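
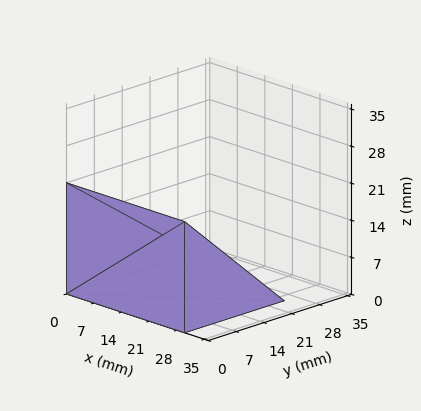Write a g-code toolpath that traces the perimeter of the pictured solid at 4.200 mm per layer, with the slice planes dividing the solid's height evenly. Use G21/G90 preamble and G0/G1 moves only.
Reading the render: the shape is a wedge (ramp): 30 × 25 mm base, rising to 21 mm along the y=0 edge and sloping linearly to z=0 at y=25 (dimensions read to the nearest mm from the axis ticks). For the g-code, the solid's height is divided into equal slices at the stated Δz and each level perimeter traced with G1 moves after a G0 lift.

; perimeter-only toolpath
G21 ; units = mm
G90 ; absolute positioning
G28 ; home
; layer 1
G0 Z4.200
G0 X0.000 Y0.000
G1 X30.000 Y0.000
G1 X30.000 Y20.000
G1 X0.000 Y20.000
G1 X0.000 Y0.000
; layer 2
G0 Z8.400
G0 X0.000 Y0.000
G1 X30.000 Y0.000
G1 X30.000 Y15.000
G1 X0.000 Y15.000
G1 X0.000 Y0.000
; layer 3
G0 Z12.600
G0 X0.000 Y0.000
G1 X30.000 Y0.000
G1 X30.000 Y10.000
G1 X0.000 Y10.000
G1 X0.000 Y0.000
; layer 4
G0 Z16.800
G0 X0.000 Y0.000
G1 X30.000 Y0.000
G1 X30.000 Y5.000
G1 X0.000 Y5.000
G1 X0.000 Y0.000
M2 ; end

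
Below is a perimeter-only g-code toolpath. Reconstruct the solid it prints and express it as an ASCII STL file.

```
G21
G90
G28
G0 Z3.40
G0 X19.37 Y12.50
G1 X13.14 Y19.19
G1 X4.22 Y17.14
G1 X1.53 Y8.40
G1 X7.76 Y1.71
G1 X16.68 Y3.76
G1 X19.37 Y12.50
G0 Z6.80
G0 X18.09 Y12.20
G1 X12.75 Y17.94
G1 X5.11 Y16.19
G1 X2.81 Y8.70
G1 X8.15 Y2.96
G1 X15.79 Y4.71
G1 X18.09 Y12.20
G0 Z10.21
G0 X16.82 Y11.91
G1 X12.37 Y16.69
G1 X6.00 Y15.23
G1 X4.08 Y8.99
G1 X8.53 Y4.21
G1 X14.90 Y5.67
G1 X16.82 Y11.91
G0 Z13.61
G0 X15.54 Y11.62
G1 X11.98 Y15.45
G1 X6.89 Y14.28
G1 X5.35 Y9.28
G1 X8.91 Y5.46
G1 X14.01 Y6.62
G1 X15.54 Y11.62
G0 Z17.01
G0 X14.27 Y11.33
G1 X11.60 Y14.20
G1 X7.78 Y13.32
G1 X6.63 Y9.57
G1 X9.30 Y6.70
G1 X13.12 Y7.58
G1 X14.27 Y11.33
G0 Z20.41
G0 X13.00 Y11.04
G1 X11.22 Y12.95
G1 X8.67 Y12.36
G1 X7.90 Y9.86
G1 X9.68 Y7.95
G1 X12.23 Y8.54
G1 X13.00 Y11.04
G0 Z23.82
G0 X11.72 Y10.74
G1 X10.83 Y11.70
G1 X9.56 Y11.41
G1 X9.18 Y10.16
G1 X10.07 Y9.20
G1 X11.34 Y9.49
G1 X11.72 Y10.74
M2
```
solid part
  facet normal 0.0000 0.0000 -1.0000
    outer loop
      vertex 3.33 18.10 0.00
      vertex 13.52 20.44 0.00
      vertex 20.64 12.79 0.00
    endloop
  endfacet
  facet normal 0.0000 0.0000 -1.0000
    outer loop
      vertex 0.26 8.11 0.00
      vertex 3.33 18.10 0.00
      vertex 20.64 12.79 0.00
    endloop
  endfacet
  facet normal 0.0000 0.0000 -1.0000
    outer loop
      vertex 7.38 0.46 0.00
      vertex 0.26 8.11 0.00
      vertex 20.64 12.79 0.00
    endloop
  endfacet
  facet normal 0.0000 0.0000 -1.0000
    outer loop
      vertex 17.57 2.80 0.00
      vertex 7.38 0.46 0.00
      vertex 20.64 12.79 0.00
    endloop
  endfacet
  facet normal 0.6946 0.6465 0.3156
    outer loop
      vertex 20.64 12.79 0.00
      vertex 13.52 20.44 0.00
      vertex 10.45 10.45 27.22
    endloop
  endfacet
  facet normal -0.2124 0.9249 0.3155
    outer loop
      vertex 13.52 20.44 0.00
      vertex 3.33 18.10 0.00
      vertex 10.45 10.45 27.22
    endloop
  endfacet
  facet normal -0.9070 0.2787 0.3156
    outer loop
      vertex 3.33 18.10 0.00
      vertex 0.26 8.11 0.00
      vertex 10.45 10.45 27.22
    endloop
  endfacet
  facet normal -0.6946 -0.6465 0.3156
    outer loop
      vertex 0.26 8.11 0.00
      vertex 7.38 0.46 0.00
      vertex 10.45 10.45 27.22
    endloop
  endfacet
  facet normal 0.2124 -0.9249 0.3155
    outer loop
      vertex 7.38 0.46 0.00
      vertex 17.57 2.80 0.00
      vertex 10.45 10.45 27.22
    endloop
  endfacet
  facet normal 0.9070 -0.2787 0.3156
    outer loop
      vertex 17.57 2.80 0.00
      vertex 20.64 12.79 0.00
      vertex 10.45 10.45 27.22
    endloop
  endfacet
endsolid part

The G0 Z moves step by Δz≈3.40 mm. The G1 loops shrink linearly with z, so the solid tapers from its base footprint up to z≈27.2. Closing with a flat bottom cap and the tapered top and triangulating gives 10 facets — a regular 6-sided pyramid, base circumscribed radius ≈ 10.4 mm, apex at z ≈ 27.2 mm.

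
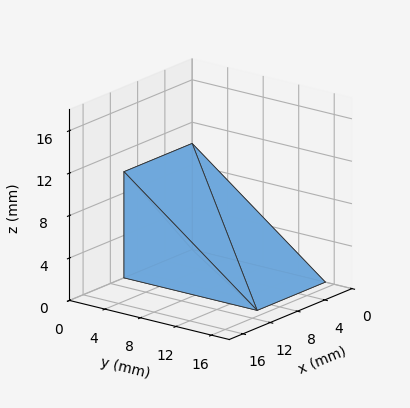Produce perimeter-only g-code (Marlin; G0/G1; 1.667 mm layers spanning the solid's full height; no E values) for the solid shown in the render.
Reading the render: the shape is a wedge (ramp): 10 × 15 mm base, rising to 10 mm along the y=0 edge and sloping linearly to z=0 at y=15 (dimensions read to the nearest mm from the axis ticks). For the g-code, the solid's height is divided into equal slices at the stated Δz and each level perimeter traced with G1 moves after a G0 lift.

; perimeter-only toolpath
G21 ; units = mm
G90 ; absolute positioning
G28 ; home
; layer 1
G0 Z1.667
G0 X0.000 Y0.000
G1 X10.000 Y0.000
G1 X10.000 Y12.500
G1 X0.000 Y12.500
G1 X0.000 Y0.000
; layer 2
G0 Z3.333
G0 X0.000 Y0.000
G1 X10.000 Y0.000
G1 X10.000 Y10.000
G1 X0.000 Y10.000
G1 X0.000 Y0.000
; layer 3
G0 Z5.000
G0 X0.000 Y0.000
G1 X10.000 Y0.000
G1 X10.000 Y7.500
G1 X0.000 Y7.500
G1 X0.000 Y0.000
; layer 4
G0 Z6.667
G0 X0.000 Y0.000
G1 X10.000 Y0.000
G1 X10.000 Y5.000
G1 X0.000 Y5.000
G1 X0.000 Y0.000
; layer 5
G0 Z8.333
G0 X0.000 Y0.000
G1 X10.000 Y0.000
G1 X10.000 Y2.500
G1 X0.000 Y2.500
G1 X0.000 Y0.000
M2 ; end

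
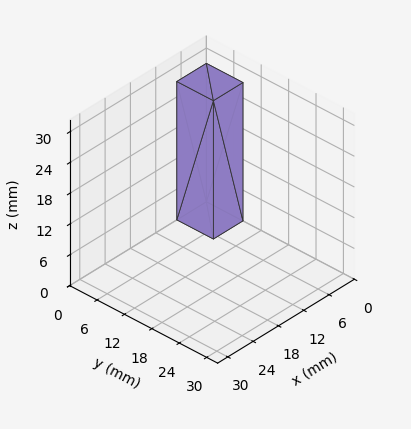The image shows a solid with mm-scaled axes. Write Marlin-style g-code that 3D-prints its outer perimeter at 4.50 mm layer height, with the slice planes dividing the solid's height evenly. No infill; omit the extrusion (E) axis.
Reading the render: the shape is a rectangular box, roughly 7 × 8 mm footprint and 27 mm tall (dimensions read to the nearest mm from the axis ticks). For the g-code, the solid's height is divided into equal slices at the stated Δz and each level perimeter traced with G1 moves after a G0 lift.

; perimeter-only toolpath
G21 ; units = mm
G90 ; absolute positioning
G28 ; home
; layer 1
G0 Z4.50
G0 X0.00 Y0.00
G1 X7.00 Y0.00
G1 X7.00 Y8.00
G1 X0.00 Y8.00
G1 X0.00 Y0.00
; layer 2
G0 Z9.00
G0 X0.00 Y0.00
G1 X7.00 Y0.00
G1 X7.00 Y8.00
G1 X0.00 Y8.00
G1 X0.00 Y0.00
; layer 3
G0 Z13.50
G0 X0.00 Y0.00
G1 X7.00 Y0.00
G1 X7.00 Y8.00
G1 X0.00 Y8.00
G1 X0.00 Y0.00
; layer 4
G0 Z18.00
G0 X0.00 Y0.00
G1 X7.00 Y0.00
G1 X7.00 Y8.00
G1 X0.00 Y8.00
G1 X0.00 Y0.00
; layer 5
G0 Z22.50
G0 X0.00 Y0.00
G1 X7.00 Y0.00
G1 X7.00 Y8.00
G1 X0.00 Y8.00
G1 X0.00 Y0.00
; layer 6
G0 Z27.00
G0 X0.00 Y0.00
G1 X7.00 Y0.00
G1 X7.00 Y8.00
G1 X0.00 Y8.00
G1 X0.00 Y0.00
M2 ; end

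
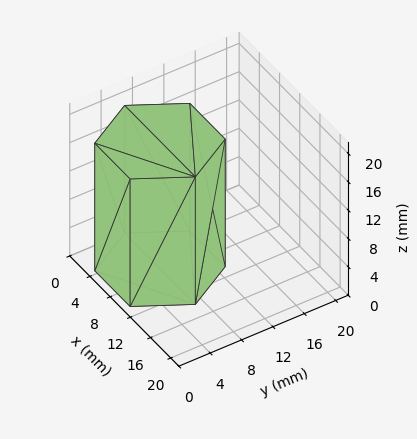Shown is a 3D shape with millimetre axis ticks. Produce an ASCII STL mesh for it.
Reading the render: the shape is a regular 6-sided prism (a cylinder approximated with 6 flat sides), circumscribed radius ≈ 7 mm, height ≈ 18 mm (dimensions read to the nearest mm from the axis ticks). For the STL, each face is triangulated and given an outward normal.

solid part
  facet normal 0.0000 0.0000 -1.0000
    outer loop
      vertex 3.50 13.06 0.00
      vertex 10.50 13.06 0.00
      vertex 14.00 7.00 0.00
    endloop
  endfacet
  facet normal 0.0000 0.0000 -1.0000
    outer loop
      vertex 0.00 7.00 0.00
      vertex 3.50 13.06 0.00
      vertex 14.00 7.00 0.00
    endloop
  endfacet
  facet normal 0.0000 0.0000 -1.0000
    outer loop
      vertex 3.50 0.94 0.00
      vertex 0.00 7.00 0.00
      vertex 14.00 7.00 0.00
    endloop
  endfacet
  facet normal 0.0000 0.0000 -1.0000
    outer loop
      vertex 10.50 0.94 0.00
      vertex 3.50 0.94 0.00
      vertex 14.00 7.00 0.00
    endloop
  endfacet
  facet normal 0.0000 0.0000 1.0000
    outer loop
      vertex 14.00 7.00 18.00
      vertex 10.50 13.06 18.00
      vertex 3.50 13.06 18.00
    endloop
  endfacet
  facet normal 0.0000 0.0000 1.0000
    outer loop
      vertex 14.00 7.00 18.00
      vertex 3.50 13.06 18.00
      vertex 0.00 7.00 18.00
    endloop
  endfacet
  facet normal 0.0000 0.0000 1.0000
    outer loop
      vertex 14.00 7.00 18.00
      vertex 0.00 7.00 18.00
      vertex 3.50 0.94 18.00
    endloop
  endfacet
  facet normal 0.0000 0.0000 1.0000
    outer loop
      vertex 14.00 7.00 18.00
      vertex 3.50 0.94 18.00
      vertex 10.50 0.94 18.00
    endloop
  endfacet
  facet normal 0.8659 0.5001 0.0000
    outer loop
      vertex 14.00 7.00 0.00
      vertex 10.50 13.06 0.00
      vertex 10.50 13.06 18.00
    endloop
  endfacet
  facet normal 0.8659 0.5001 0.0000
    outer loop
      vertex 14.00 7.00 0.00
      vertex 10.50 13.06 18.00
      vertex 14.00 7.00 18.00
    endloop
  endfacet
  facet normal 0.0000 1.0000 0.0000
    outer loop
      vertex 10.50 13.06 0.00
      vertex 3.50 13.06 0.00
      vertex 3.50 13.06 18.00
    endloop
  endfacet
  facet normal 0.0000 1.0000 0.0000
    outer loop
      vertex 10.50 13.06 0.00
      vertex 3.50 13.06 18.00
      vertex 10.50 13.06 18.00
    endloop
  endfacet
  facet normal -0.8659 0.5001 0.0000
    outer loop
      vertex 3.50 13.06 0.00
      vertex 0.00 7.00 0.00
      vertex 0.00 7.00 18.00
    endloop
  endfacet
  facet normal -0.8659 0.5001 0.0000
    outer loop
      vertex 3.50 13.06 0.00
      vertex 0.00 7.00 18.00
      vertex 3.50 13.06 18.00
    endloop
  endfacet
  facet normal -0.8659 -0.5001 0.0000
    outer loop
      vertex 0.00 7.00 0.00
      vertex 3.50 0.94 0.00
      vertex 3.50 0.94 18.00
    endloop
  endfacet
  facet normal -0.8659 -0.5001 0.0000
    outer loop
      vertex 0.00 7.00 0.00
      vertex 3.50 0.94 18.00
      vertex 0.00 7.00 18.00
    endloop
  endfacet
  facet normal 0.0000 -1.0000 0.0000
    outer loop
      vertex 3.50 0.94 0.00
      vertex 10.50 0.94 0.00
      vertex 10.50 0.94 18.00
    endloop
  endfacet
  facet normal 0.0000 -1.0000 0.0000
    outer loop
      vertex 3.50 0.94 0.00
      vertex 10.50 0.94 18.00
      vertex 3.50 0.94 18.00
    endloop
  endfacet
  facet normal 0.8659 -0.5001 0.0000
    outer loop
      vertex 10.50 0.94 0.00
      vertex 14.00 7.00 0.00
      vertex 14.00 7.00 18.00
    endloop
  endfacet
  facet normal 0.8659 -0.5001 0.0000
    outer loop
      vertex 10.50 0.94 0.00
      vertex 14.00 7.00 18.00
      vertex 10.50 0.94 18.00
    endloop
  endfacet
endsolid part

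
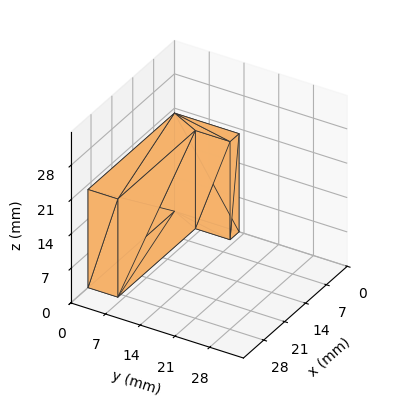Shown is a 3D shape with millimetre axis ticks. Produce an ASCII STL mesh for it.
Reading the render: the shape is an L-shaped prism: outer 29 × 13 mm, arm thicknesses ≈ 6 mm (horizontal) and 3 mm (vertical), extruded 20 mm in z (dimensions read to the nearest mm from the axis ticks). For the STL, each face is triangulated and given an outward normal.

solid part
  facet normal 0.0000 0.0000 -1.0000
    outer loop
      vertex 29.0 6.0 0.0
      vertex 29.0 0.0 0.0
      vertex 0.0 0.0 0.0
    endloop
  endfacet
  facet normal 0.0000 0.0000 -1.0000
    outer loop
      vertex 3.0 6.0 0.0
      vertex 29.0 6.0 0.0
      vertex 0.0 0.0 0.0
    endloop
  endfacet
  facet normal 0.0000 0.0000 -1.0000
    outer loop
      vertex 3.0 13.0 0.0
      vertex 3.0 6.0 0.0
      vertex 0.0 0.0 0.0
    endloop
  endfacet
  facet normal 0.0000 0.0000 -1.0000
    outer loop
      vertex 0.0 13.0 0.0
      vertex 3.0 13.0 0.0
      vertex 0.0 0.0 0.0
    endloop
  endfacet
  facet normal 0.0000 0.0000 1.0000
    outer loop
      vertex 0.0 0.0 20.0
      vertex 29.0 0.0 20.0
      vertex 29.0 6.0 20.0
    endloop
  endfacet
  facet normal 0.0000 0.0000 1.0000
    outer loop
      vertex 0.0 0.0 20.0
      vertex 29.0 6.0 20.0
      vertex 3.0 6.0 20.0
    endloop
  endfacet
  facet normal 0.0000 0.0000 1.0000
    outer loop
      vertex 0.0 0.0 20.0
      vertex 3.0 6.0 20.0
      vertex 3.0 13.0 20.0
    endloop
  endfacet
  facet normal 0.0000 0.0000 1.0000
    outer loop
      vertex 0.0 0.0 20.0
      vertex 3.0 13.0 20.0
      vertex 0.0 13.0 20.0
    endloop
  endfacet
  facet normal 0.0000 -1.0000 0.0000
    outer loop
      vertex 0.0 0.0 0.0
      vertex 29.0 0.0 0.0
      vertex 29.0 0.0 20.0
    endloop
  endfacet
  facet normal 0.0000 -1.0000 0.0000
    outer loop
      vertex 0.0 0.0 0.0
      vertex 29.0 0.0 20.0
      vertex 0.0 0.0 20.0
    endloop
  endfacet
  facet normal 1.0000 0.0000 0.0000
    outer loop
      vertex 29.0 0.0 0.0
      vertex 29.0 6.0 0.0
      vertex 29.0 6.0 20.0
    endloop
  endfacet
  facet normal 1.0000 0.0000 0.0000
    outer loop
      vertex 29.0 0.0 0.0
      vertex 29.0 6.0 20.0
      vertex 29.0 0.0 20.0
    endloop
  endfacet
  facet normal 0.0000 1.0000 0.0000
    outer loop
      vertex 29.0 6.0 0.0
      vertex 3.0 6.0 0.0
      vertex 3.0 6.0 20.0
    endloop
  endfacet
  facet normal 0.0000 1.0000 0.0000
    outer loop
      vertex 29.0 6.0 0.0
      vertex 3.0 6.0 20.0
      vertex 29.0 6.0 20.0
    endloop
  endfacet
  facet normal 1.0000 0.0000 0.0000
    outer loop
      vertex 3.0 6.0 0.0
      vertex 3.0 13.0 0.0
      vertex 3.0 13.0 20.0
    endloop
  endfacet
  facet normal 1.0000 0.0000 0.0000
    outer loop
      vertex 3.0 6.0 0.0
      vertex 3.0 13.0 20.0
      vertex 3.0 6.0 20.0
    endloop
  endfacet
  facet normal 0.0000 1.0000 0.0000
    outer loop
      vertex 3.0 13.0 0.0
      vertex 0.0 13.0 0.0
      vertex 0.0 13.0 20.0
    endloop
  endfacet
  facet normal 0.0000 1.0000 0.0000
    outer loop
      vertex 3.0 13.0 0.0
      vertex 0.0 13.0 20.0
      vertex 3.0 13.0 20.0
    endloop
  endfacet
  facet normal -1.0000 0.0000 0.0000
    outer loop
      vertex 0.0 13.0 0.0
      vertex 0.0 0.0 0.0
      vertex 0.0 0.0 20.0
    endloop
  endfacet
  facet normal -1.0000 0.0000 0.0000
    outer loop
      vertex 0.0 13.0 0.0
      vertex 0.0 0.0 20.0
      vertex 0.0 13.0 20.0
    endloop
  endfacet
endsolid part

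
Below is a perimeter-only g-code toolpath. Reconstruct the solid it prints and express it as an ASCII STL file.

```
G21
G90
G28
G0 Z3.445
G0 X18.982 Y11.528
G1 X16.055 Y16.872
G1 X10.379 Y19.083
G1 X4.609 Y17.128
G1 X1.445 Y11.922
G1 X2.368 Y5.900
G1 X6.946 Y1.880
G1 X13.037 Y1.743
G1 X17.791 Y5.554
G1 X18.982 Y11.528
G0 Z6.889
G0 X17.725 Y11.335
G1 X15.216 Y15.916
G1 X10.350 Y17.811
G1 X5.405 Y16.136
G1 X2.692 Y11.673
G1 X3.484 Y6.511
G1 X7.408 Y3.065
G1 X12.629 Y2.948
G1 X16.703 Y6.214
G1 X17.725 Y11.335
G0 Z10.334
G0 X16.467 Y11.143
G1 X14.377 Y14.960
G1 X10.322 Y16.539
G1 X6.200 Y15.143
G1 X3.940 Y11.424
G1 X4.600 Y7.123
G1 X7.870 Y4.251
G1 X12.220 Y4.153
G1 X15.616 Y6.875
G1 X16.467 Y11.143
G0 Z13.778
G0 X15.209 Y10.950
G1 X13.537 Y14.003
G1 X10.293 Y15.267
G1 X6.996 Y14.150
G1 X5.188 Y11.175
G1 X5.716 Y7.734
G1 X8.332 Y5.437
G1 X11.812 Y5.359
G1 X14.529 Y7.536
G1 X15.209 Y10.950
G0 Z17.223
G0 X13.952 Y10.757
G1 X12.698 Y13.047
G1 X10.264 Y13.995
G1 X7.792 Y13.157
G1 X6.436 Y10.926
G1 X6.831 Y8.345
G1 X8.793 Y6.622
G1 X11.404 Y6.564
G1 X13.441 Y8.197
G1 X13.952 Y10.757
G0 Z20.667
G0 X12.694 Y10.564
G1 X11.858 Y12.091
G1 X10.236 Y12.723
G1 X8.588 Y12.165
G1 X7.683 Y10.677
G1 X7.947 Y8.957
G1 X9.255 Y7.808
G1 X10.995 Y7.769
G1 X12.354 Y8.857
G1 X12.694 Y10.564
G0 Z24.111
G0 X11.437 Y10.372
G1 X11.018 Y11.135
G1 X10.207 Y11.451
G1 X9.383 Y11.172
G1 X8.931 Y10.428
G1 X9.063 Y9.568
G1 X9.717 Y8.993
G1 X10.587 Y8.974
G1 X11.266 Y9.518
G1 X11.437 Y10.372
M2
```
solid part
  facet normal 0.0000 0.0000 -1.0000
    outer loop
      vertex 10.407 20.355 0.000
      vertex 16.895 17.828 0.000
      vertex 20.240 11.721 0.000
    endloop
  endfacet
  facet normal 0.0000 0.0000 -1.0000
    outer loop
      vertex 3.813 18.121 0.000
      vertex 10.407 20.355 0.000
      vertex 20.240 11.721 0.000
    endloop
  endfacet
  facet normal 0.0000 0.0000 -1.0000
    outer loop
      vertex 0.197 12.171 0.000
      vertex 3.813 18.121 0.000
      vertex 20.240 11.721 0.000
    endloop
  endfacet
  facet normal 0.0000 0.0000 -1.0000
    outer loop
      vertex 1.252 5.289 0.000
      vertex 0.197 12.171 0.000
      vertex 20.240 11.721 0.000
    endloop
  endfacet
  facet normal 0.0000 0.0000 -1.0000
    outer loop
      vertex 6.484 0.694 0.000
      vertex 1.252 5.289 0.000
      vertex 20.240 11.721 0.000
    endloop
  endfacet
  facet normal 0.0000 0.0000 -1.0000
    outer loop
      vertex 13.445 0.538 0.000
      vertex 6.484 0.694 0.000
      vertex 20.240 11.721 0.000
    endloop
  endfacet
  facet normal 0.0000 0.0000 -1.0000
    outer loop
      vertex 18.878 4.893 0.000
      vertex 13.445 0.538 0.000
      vertex 20.240 11.721 0.000
    endloop
  endfacet
  facet normal 0.8286 0.4538 0.3279
    outer loop
      vertex 20.240 11.721 0.000
      vertex 16.895 17.828 0.000
      vertex 10.179 10.179 27.556
    endloop
  endfacet
  facet normal 0.3429 0.8803 0.3279
    outer loop
      vertex 16.895 17.828 0.000
      vertex 10.407 20.355 0.000
      vertex 10.179 10.179 27.556
    endloop
  endfacet
  facet normal -0.3031 0.8948 0.3279
    outer loop
      vertex 10.407 20.355 0.000
      vertex 3.813 18.121 0.000
      vertex 10.179 10.179 27.556
    endloop
  endfacet
  facet normal -0.8073 0.4906 0.3279
    outer loop
      vertex 3.813 18.121 0.000
      vertex 0.197 12.171 0.000
      vertex 10.179 10.179 27.556
    endloop
  endfacet
  facet normal -0.9338 -0.1431 0.3279
    outer loop
      vertex 0.197 12.171 0.000
      vertex 1.252 5.289 0.000
      vertex 10.179 10.179 27.556
    endloop
  endfacet
  facet normal -0.6234 -0.7098 0.3279
    outer loop
      vertex 1.252 5.289 0.000
      vertex 6.484 0.694 0.000
      vertex 10.179 10.179 27.556
    endloop
  endfacet
  facet normal -0.0212 -0.9445 0.3279
    outer loop
      vertex 6.484 0.694 0.000
      vertex 13.445 0.538 0.000
      vertex 10.179 10.179 27.556
    endloop
  endfacet
  facet normal 0.5909 -0.7371 0.3279
    outer loop
      vertex 13.445 0.538 0.000
      vertex 18.878 4.893 0.000
      vertex 10.179 10.179 27.556
    endloop
  endfacet
  facet normal 0.9265 -0.1848 0.3279
    outer loop
      vertex 18.878 4.893 0.000
      vertex 20.240 11.721 0.000
      vertex 10.179 10.179 27.556
    endloop
  endfacet
endsolid part

The G0 Z moves step by Δz≈3.445 mm. The G1 loops shrink linearly with z, so the solid tapers from its base footprint up to z≈27.6. Closing with a flat bottom cap and the tapered top and triangulating gives 16 facets — a regular 9-sided pyramid, base circumscribed radius ≈ 10.2 mm, apex at z ≈ 27.6 mm.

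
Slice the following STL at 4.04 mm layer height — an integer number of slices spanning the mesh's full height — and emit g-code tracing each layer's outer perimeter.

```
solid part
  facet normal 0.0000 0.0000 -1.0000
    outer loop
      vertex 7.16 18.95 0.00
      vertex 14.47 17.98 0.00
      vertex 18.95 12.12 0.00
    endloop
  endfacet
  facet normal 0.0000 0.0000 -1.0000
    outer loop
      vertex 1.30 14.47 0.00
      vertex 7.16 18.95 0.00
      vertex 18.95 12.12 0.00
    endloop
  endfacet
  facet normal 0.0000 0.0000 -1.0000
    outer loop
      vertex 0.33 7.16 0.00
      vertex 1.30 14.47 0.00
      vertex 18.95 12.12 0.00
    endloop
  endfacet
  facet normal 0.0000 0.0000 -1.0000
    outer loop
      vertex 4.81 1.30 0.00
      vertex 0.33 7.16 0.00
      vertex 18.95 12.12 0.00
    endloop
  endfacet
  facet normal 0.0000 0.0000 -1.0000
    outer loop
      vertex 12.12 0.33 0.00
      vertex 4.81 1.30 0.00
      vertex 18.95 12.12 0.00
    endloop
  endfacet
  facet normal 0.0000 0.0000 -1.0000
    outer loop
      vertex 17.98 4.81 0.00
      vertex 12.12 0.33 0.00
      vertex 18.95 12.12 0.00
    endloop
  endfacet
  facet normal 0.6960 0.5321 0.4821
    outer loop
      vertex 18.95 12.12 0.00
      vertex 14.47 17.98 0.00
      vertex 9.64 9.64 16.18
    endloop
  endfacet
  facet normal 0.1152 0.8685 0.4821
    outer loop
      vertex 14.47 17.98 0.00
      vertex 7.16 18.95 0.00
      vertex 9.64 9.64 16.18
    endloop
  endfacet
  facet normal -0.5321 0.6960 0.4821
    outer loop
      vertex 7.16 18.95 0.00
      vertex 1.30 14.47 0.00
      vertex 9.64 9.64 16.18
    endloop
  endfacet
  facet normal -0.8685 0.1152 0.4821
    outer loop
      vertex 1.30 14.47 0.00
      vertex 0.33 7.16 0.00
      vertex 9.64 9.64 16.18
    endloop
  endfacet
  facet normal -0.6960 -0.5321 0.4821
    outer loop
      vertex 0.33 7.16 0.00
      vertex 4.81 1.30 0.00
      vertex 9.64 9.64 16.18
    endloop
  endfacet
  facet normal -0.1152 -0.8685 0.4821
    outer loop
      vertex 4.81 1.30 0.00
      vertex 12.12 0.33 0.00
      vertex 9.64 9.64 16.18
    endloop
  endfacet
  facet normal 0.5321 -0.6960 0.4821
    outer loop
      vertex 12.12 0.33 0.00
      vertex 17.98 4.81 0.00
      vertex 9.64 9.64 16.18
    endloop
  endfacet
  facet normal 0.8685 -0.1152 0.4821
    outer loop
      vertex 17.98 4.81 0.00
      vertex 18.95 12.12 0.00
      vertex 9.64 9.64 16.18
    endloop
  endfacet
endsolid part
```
; perimeter-only toolpath
G21 ; units = mm
G90 ; absolute positioning
G28 ; home
; layer 1
G0 Z4.04
G0 X16.62 Y11.50
G1 X13.26 Y15.89
G1 X7.78 Y16.62
G1 X3.39 Y13.26
G1 X2.66 Y7.78
G1 X6.02 Y3.39
G1 X11.50 Y2.66
G1 X15.89 Y6.02
G1 X16.62 Y11.50
; layer 2
G0 Z8.09
G0 X14.29 Y10.88
G1 X12.05 Y13.81
G1 X8.40 Y14.29
G1 X5.47 Y12.05
G1 X4.99 Y8.40
G1 X7.22 Y5.47
G1 X10.88 Y4.99
G1 X13.81 Y7.22
G1 X14.29 Y10.88
; layer 3
G0 Z12.13
G0 X11.97 Y10.26
G1 X10.85 Y11.73
G1 X9.02 Y11.97
G1 X7.56 Y10.85
G1 X7.31 Y9.02
G1 X8.43 Y7.56
G1 X10.26 Y7.31
G1 X11.73 Y8.43
G1 X11.97 Y10.26
M2 ; end

The solid is a regular 8-sided pyramid, base circumscribed radius ≈ 9.64 mm, apex at z ≈ 16.2 mm. Slicing at Δz = 4.04 mm — 4 equal slices spanning the solid's height, so layer i sits at z = i·h/4 — gives 3 non-empty perimeters. Each is a 8-segment closed polygon; G0 lifts to the layer z and rapids to the start vertex, then G1 traces the edges. The cross-section shrinks linearly with z (the slice at the apex is degenerate and omitted).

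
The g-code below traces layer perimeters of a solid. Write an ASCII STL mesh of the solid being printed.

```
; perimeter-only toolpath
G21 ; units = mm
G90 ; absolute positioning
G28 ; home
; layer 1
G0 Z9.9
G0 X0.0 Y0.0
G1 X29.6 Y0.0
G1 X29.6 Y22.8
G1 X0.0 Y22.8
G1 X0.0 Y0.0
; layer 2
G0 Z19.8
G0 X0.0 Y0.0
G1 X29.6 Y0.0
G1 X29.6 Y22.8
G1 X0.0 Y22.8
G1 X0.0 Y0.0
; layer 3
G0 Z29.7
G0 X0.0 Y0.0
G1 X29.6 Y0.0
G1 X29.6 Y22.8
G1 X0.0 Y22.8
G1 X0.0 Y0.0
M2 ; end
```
solid part
  facet normal 0.0000 0.0000 -1.0000
    outer loop
      vertex 29.6 22.8 0.0
      vertex 29.6 0.0 0.0
      vertex 0.0 0.0 0.0
    endloop
  endfacet
  facet normal 0.0000 0.0000 -1.0000
    outer loop
      vertex 0.0 22.8 0.0
      vertex 29.6 22.8 0.0
      vertex 0.0 0.0 0.0
    endloop
  endfacet
  facet normal 0.0000 0.0000 1.0000
    outer loop
      vertex 0.0 0.0 29.7
      vertex 29.6 0.0 29.7
      vertex 29.6 22.8 29.7
    endloop
  endfacet
  facet normal 0.0000 0.0000 1.0000
    outer loop
      vertex 0.0 0.0 29.7
      vertex 29.6 22.8 29.7
      vertex 0.0 22.8 29.7
    endloop
  endfacet
  facet normal 0.0000 -1.0000 0.0000
    outer loop
      vertex 0.0 0.0 0.0
      vertex 29.6 0.0 0.0
      vertex 29.6 0.0 29.7
    endloop
  endfacet
  facet normal 0.0000 -1.0000 0.0000
    outer loop
      vertex 0.0 0.0 0.0
      vertex 29.6 0.0 29.7
      vertex 0.0 0.0 29.7
    endloop
  endfacet
  facet normal 0.0000 1.0000 0.0000
    outer loop
      vertex 29.6 22.8 29.7
      vertex 29.6 22.8 0.0
      vertex 0.0 22.8 0.0
    endloop
  endfacet
  facet normal 0.0000 1.0000 0.0000
    outer loop
      vertex 0.0 22.8 29.7
      vertex 29.6 22.8 29.7
      vertex 0.0 22.8 0.0
    endloop
  endfacet
  facet normal -1.0000 0.0000 0.0000
    outer loop
      vertex 0.0 22.8 29.7
      vertex 0.0 22.8 0.0
      vertex 0.0 0.0 0.0
    endloop
  endfacet
  facet normal -1.0000 0.0000 0.0000
    outer loop
      vertex 0.0 0.0 29.7
      vertex 0.0 22.8 29.7
      vertex 0.0 0.0 0.0
    endloop
  endfacet
  facet normal 1.0000 0.0000 0.0000
    outer loop
      vertex 29.6 0.0 0.0
      vertex 29.6 22.8 0.0
      vertex 29.6 22.8 29.7
    endloop
  endfacet
  facet normal 1.0000 0.0000 0.0000
    outer loop
      vertex 29.6 0.0 0.0
      vertex 29.6 22.8 29.7
      vertex 29.6 0.0 29.7
    endloop
  endfacet
endsolid part

The G0 Z moves step by Δz≈9.9 mm. Every layer's G1 loop is the same polygon, so the solid is a straight extrusion of it from z=0 to z≈29.7. Closing with flat bottom and top caps and triangulating gives 12 facets — a rectangular box, roughly 29.6 × 22.8 mm footprint and 29.7 mm tall.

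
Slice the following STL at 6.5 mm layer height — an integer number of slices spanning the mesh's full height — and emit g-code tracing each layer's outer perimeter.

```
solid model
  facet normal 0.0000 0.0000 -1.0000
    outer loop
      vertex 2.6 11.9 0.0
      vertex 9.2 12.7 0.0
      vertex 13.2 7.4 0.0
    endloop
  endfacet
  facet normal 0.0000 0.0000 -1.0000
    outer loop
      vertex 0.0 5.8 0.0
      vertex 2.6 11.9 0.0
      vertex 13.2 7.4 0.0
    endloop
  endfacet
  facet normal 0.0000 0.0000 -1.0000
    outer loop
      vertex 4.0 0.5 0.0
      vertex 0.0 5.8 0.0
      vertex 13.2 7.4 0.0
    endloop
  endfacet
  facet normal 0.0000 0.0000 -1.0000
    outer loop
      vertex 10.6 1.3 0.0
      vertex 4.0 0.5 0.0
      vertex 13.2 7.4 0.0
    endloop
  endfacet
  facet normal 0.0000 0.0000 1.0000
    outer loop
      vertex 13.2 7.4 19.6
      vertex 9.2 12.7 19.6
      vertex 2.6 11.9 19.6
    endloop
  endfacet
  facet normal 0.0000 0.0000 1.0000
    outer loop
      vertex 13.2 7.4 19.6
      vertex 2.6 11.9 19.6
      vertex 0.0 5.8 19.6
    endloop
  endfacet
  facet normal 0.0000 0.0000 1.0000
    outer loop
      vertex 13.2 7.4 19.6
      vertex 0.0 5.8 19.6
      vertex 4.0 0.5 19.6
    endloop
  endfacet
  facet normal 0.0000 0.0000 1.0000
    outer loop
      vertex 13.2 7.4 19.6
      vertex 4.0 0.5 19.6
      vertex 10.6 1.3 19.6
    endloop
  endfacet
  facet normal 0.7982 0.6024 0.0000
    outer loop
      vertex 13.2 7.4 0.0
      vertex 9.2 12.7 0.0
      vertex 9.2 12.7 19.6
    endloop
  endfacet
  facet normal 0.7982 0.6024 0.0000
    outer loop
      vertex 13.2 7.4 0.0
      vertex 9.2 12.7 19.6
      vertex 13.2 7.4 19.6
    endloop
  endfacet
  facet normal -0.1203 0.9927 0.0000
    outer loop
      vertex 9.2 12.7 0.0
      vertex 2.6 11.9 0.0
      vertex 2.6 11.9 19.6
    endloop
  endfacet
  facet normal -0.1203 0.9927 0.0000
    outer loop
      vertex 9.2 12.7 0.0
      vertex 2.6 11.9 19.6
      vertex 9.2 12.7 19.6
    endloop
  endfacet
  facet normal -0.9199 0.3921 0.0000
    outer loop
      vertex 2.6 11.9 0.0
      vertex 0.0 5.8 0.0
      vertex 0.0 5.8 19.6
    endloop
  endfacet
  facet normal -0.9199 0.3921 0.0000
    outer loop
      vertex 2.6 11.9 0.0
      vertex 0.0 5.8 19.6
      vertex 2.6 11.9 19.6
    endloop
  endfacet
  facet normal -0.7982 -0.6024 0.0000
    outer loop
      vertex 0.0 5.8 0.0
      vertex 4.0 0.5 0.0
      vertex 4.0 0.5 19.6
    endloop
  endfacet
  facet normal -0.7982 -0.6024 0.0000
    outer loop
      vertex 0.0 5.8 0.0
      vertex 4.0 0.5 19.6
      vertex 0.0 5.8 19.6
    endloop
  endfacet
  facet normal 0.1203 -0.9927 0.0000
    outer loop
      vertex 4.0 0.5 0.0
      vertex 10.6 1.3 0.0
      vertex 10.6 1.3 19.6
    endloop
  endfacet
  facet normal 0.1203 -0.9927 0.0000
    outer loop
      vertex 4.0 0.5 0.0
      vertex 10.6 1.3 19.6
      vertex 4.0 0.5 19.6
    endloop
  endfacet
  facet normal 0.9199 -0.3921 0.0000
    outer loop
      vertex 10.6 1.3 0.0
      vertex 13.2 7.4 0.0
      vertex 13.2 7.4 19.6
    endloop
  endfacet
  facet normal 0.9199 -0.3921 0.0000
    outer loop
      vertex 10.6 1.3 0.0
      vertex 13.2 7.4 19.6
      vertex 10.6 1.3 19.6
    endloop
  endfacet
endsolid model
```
; perimeter-only toolpath
G21 ; units = mm
G90 ; absolute positioning
G28 ; home
; layer 1
G0 Z6.5
G0 X13.2 Y7.4
G1 X9.2 Y12.7
G1 X2.6 Y11.9
G1 X0.0 Y5.8
G1 X4.0 Y0.5
G1 X10.6 Y1.3
G1 X13.2 Y7.4
; layer 2
G0 Z13.1
G0 X13.2 Y7.4
G1 X9.2 Y12.7
G1 X2.6 Y11.9
G1 X0.0 Y5.8
G1 X4.0 Y0.5
G1 X10.6 Y1.3
G1 X13.2 Y7.4
; layer 3
G0 Z19.6
G0 X13.2 Y7.4
G1 X9.2 Y12.7
G1 X2.6 Y11.9
G1 X0.0 Y5.8
G1 X4.0 Y0.5
G1 X10.6 Y1.3
G1 X13.2 Y7.4
M2 ; end

The solid is a regular 6-sided prism (a cylinder approximated with 6 flat sides), circumscribed radius ≈ 6.6 mm, height ≈ 19.6 mm. Slicing at Δz = 6.5 mm — 3 equal slices spanning the solid's height, so layer i sits at z = i·h/3 — gives 3 non-empty perimeters. Each is a 6-segment closed polygon; G0 lifts to the layer z and rapids to the start vertex, then G1 traces the edges.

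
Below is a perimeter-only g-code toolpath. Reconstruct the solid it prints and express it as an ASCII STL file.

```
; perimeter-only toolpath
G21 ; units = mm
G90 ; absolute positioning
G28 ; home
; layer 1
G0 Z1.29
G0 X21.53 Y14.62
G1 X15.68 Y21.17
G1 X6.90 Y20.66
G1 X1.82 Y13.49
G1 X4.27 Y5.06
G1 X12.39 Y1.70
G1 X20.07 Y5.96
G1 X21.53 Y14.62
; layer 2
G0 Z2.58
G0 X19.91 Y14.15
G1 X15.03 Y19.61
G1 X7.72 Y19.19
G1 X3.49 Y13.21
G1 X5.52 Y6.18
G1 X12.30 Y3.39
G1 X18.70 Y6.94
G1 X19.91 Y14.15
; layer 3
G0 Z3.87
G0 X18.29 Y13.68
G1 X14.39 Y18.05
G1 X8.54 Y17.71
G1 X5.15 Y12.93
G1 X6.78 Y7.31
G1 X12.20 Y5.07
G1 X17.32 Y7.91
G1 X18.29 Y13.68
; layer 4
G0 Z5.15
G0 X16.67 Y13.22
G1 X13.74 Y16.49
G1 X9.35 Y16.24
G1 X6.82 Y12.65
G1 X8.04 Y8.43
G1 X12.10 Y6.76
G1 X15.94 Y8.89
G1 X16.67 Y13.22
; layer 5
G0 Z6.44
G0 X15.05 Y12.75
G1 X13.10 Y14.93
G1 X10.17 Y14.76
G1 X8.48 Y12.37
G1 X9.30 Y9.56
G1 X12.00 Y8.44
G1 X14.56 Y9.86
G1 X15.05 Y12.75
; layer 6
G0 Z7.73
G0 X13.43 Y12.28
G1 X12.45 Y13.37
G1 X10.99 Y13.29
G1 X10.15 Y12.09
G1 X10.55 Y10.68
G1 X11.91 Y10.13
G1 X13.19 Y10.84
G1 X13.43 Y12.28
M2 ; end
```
solid part
  facet normal 0.0000 0.0000 -1.0000
    outer loop
      vertex 6.08 22.14 0.00
      vertex 16.32 22.73 0.00
      vertex 23.15 15.09 0.00
    endloop
  endfacet
  facet normal 0.0000 0.0000 -1.0000
    outer loop
      vertex 0.16 13.77 0.00
      vertex 6.08 22.14 0.00
      vertex 23.15 15.09 0.00
    endloop
  endfacet
  facet normal 0.0000 0.0000 -1.0000
    outer loop
      vertex 3.01 3.93 0.00
      vertex 0.16 13.77 0.00
      vertex 23.15 15.09 0.00
    endloop
  endfacet
  facet normal 0.0000 0.0000 -1.0000
    outer loop
      vertex 12.49 0.02 0.00
      vertex 3.01 3.93 0.00
      vertex 23.15 15.09 0.00
    endloop
  endfacet
  facet normal 0.0000 0.0000 -1.0000
    outer loop
      vertex 21.45 4.99 0.00
      vertex 12.49 0.02 0.00
      vertex 23.15 15.09 0.00
    endloop
  endfacet
  facet normal 0.4821 0.4310 0.7628
    outer loop
      vertex 23.15 15.09 0.00
      vertex 16.32 22.73 0.00
      vertex 11.81 11.81 9.02
    endloop
  endfacet
  facet normal -0.0372 0.6455 0.7629
    outer loop
      vertex 16.32 22.73 0.00
      vertex 6.08 22.14 0.00
      vertex 11.81 11.81 9.02
    endloop
  endfacet
  facet normal -0.5279 0.3733 0.7629
    outer loop
      vertex 6.08 22.14 0.00
      vertex 0.16 13.77 0.00
      vertex 11.81 11.81 9.02
    endloop
  endfacet
  facet normal -0.6210 -0.1799 0.7629
    outer loop
      vertex 0.16 13.77 0.00
      vertex 3.01 3.93 0.00
      vertex 11.81 11.81 9.02
    endloop
  endfacet
  facet normal -0.2466 -0.5978 0.7628
    outer loop
      vertex 3.01 3.93 0.00
      vertex 12.49 0.02 0.00
      vertex 11.81 11.81 9.02
    endloop
  endfacet
  facet normal 0.3137 -0.5655 0.7628
    outer loop
      vertex 12.49 0.02 0.00
      vertex 21.45 4.99 0.00
      vertex 11.81 11.81 9.02
    endloop
  endfacet
  facet normal 0.6377 -0.1073 0.7627
    outer loop
      vertex 21.45 4.99 0.00
      vertex 23.15 15.09 0.00
      vertex 11.81 11.81 9.02
    endloop
  endfacet
endsolid part

The G0 Z moves step by Δz≈1.29 mm. The G1 loops shrink linearly with z, so the solid tapers from its base footprint up to z≈9.02. Closing with a flat bottom cap and the tapered top and triangulating gives 12 facets — a regular 7-sided pyramid, base circumscribed radius ≈ 11.8 mm, apex at z ≈ 9.02 mm.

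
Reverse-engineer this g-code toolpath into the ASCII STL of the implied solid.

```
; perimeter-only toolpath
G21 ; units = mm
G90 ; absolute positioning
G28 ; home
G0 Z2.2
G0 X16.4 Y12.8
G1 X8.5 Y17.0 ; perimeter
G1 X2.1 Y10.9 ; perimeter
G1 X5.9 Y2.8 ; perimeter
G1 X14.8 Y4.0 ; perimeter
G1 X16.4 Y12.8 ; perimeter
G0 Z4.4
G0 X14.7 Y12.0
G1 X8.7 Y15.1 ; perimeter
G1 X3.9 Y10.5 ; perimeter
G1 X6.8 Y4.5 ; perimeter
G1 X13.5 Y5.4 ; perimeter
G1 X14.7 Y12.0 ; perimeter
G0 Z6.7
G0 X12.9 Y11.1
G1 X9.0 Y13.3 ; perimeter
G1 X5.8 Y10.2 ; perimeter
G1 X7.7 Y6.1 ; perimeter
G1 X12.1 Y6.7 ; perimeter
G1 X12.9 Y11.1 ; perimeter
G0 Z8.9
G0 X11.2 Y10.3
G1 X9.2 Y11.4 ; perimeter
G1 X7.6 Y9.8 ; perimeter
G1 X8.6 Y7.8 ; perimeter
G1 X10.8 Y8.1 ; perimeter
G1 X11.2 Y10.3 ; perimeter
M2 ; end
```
solid part
  facet normal 0.0000 0.0000 -1.0000
    outer loop
      vertex 0.2 11.2 0.0
      vertex 8.2 18.9 0.0
      vertex 18.1 13.6 0.0
    endloop
  endfacet
  facet normal 0.0000 0.0000 -1.0000
    outer loop
      vertex 5.0 1.1 0.0
      vertex 0.2 11.2 0.0
      vertex 18.1 13.6 0.0
    endloop
  endfacet
  facet normal 0.0000 0.0000 -1.0000
    outer loop
      vertex 16.1 2.6 0.0
      vertex 5.0 1.1 0.0
      vertex 18.1 13.6 0.0
    endloop
  endfacet
  facet normal 0.3882 0.7252 0.5687
    outer loop
      vertex 18.1 13.6 0.0
      vertex 8.2 18.9 0.0
      vertex 9.5 9.5 11.1
    endloop
  endfacet
  facet normal -0.5704 0.5926 0.5687
    outer loop
      vertex 8.2 18.9 0.0
      vertex 0.2 11.2 0.0
      vertex 9.5 9.5 11.1
    endloop
  endfacet
  facet normal -0.7431 -0.3531 0.5685
    outer loop
      vertex 0.2 11.2 0.0
      vertex 5.0 1.1 0.0
      vertex 9.5 9.5 11.1
    endloop
  endfacet
  facet normal 0.1099 -0.8135 0.5711
    outer loop
      vertex 5.0 1.1 0.0
      vertex 16.1 2.6 0.0
      vertex 9.5 9.5 11.1
    endloop
  endfacet
  facet normal 0.8075 -0.1468 0.5714
    outer loop
      vertex 16.1 2.6 0.0
      vertex 18.1 13.6 0.0
      vertex 9.5 9.5 11.1
    endloop
  endfacet
endsolid part

The G0 Z moves step by Δz≈2.2 mm. The G1 loops shrink linearly with z, so the solid tapers from its base footprint up to z≈11.1. Closing with a flat bottom cap and the tapered top and triangulating gives 8 facets — a regular 5-sided pyramid, base circumscribed radius ≈ 9.5 mm, apex at z ≈ 11.1 mm.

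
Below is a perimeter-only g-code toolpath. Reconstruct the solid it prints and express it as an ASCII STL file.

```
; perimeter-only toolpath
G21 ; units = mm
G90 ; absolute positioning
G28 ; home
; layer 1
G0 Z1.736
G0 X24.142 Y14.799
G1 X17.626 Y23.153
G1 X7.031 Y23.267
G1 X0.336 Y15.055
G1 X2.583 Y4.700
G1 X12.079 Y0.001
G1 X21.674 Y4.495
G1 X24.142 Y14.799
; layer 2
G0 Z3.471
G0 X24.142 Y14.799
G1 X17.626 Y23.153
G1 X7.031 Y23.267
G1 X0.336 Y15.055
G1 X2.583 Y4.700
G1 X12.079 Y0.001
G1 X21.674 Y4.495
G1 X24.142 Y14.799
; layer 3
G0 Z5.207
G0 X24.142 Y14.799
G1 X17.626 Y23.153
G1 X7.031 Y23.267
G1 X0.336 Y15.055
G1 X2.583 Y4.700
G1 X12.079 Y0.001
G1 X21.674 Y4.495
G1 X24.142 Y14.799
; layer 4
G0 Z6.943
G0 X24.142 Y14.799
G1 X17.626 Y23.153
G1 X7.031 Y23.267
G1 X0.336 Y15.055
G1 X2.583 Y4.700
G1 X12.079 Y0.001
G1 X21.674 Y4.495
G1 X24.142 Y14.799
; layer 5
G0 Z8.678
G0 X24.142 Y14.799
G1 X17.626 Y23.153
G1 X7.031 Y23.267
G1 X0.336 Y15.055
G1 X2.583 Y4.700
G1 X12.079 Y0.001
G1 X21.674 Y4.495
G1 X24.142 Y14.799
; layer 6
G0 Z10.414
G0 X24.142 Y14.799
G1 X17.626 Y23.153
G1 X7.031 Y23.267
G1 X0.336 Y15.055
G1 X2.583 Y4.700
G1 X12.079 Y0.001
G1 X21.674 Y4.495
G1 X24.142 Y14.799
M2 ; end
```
solid part
  facet normal 0.0000 0.0000 -1.0000
    outer loop
      vertex 7.031 23.267 0.000
      vertex 17.626 23.153 0.000
      vertex 24.142 14.799 0.000
    endloop
  endfacet
  facet normal 0.0000 0.0000 -1.0000
    outer loop
      vertex 0.336 15.055 0.000
      vertex 7.031 23.267 0.000
      vertex 24.142 14.799 0.000
    endloop
  endfacet
  facet normal 0.0000 0.0000 -1.0000
    outer loop
      vertex 2.583 4.700 0.000
      vertex 0.336 15.055 0.000
      vertex 24.142 14.799 0.000
    endloop
  endfacet
  facet normal 0.0000 0.0000 -1.0000
    outer loop
      vertex 12.079 0.001 0.000
      vertex 2.583 4.700 0.000
      vertex 24.142 14.799 0.000
    endloop
  endfacet
  facet normal 0.0000 0.0000 -1.0000
    outer loop
      vertex 21.674 4.495 0.000
      vertex 12.079 0.001 0.000
      vertex 24.142 14.799 0.000
    endloop
  endfacet
  facet normal 0.0000 0.0000 1.0000
    outer loop
      vertex 24.142 14.799 10.414
      vertex 17.626 23.153 10.414
      vertex 7.031 23.267 10.414
    endloop
  endfacet
  facet normal 0.0000 0.0000 1.0000
    outer loop
      vertex 24.142 14.799 10.414
      vertex 7.031 23.267 10.414
      vertex 0.336 15.055 10.414
    endloop
  endfacet
  facet normal 0.0000 0.0000 1.0000
    outer loop
      vertex 24.142 14.799 10.414
      vertex 0.336 15.055 10.414
      vertex 2.583 4.700 10.414
    endloop
  endfacet
  facet normal 0.0000 0.0000 1.0000
    outer loop
      vertex 24.142 14.799 10.414
      vertex 2.583 4.700 10.414
      vertex 12.079 0.001 10.414
    endloop
  endfacet
  facet normal 0.0000 0.0000 1.0000
    outer loop
      vertex 24.142 14.799 10.414
      vertex 12.079 0.001 10.414
      vertex 21.674 4.495 10.414
    endloop
  endfacet
  facet normal 0.7885 0.6150 0.0000
    outer loop
      vertex 24.142 14.799 0.000
      vertex 17.626 23.153 0.000
      vertex 17.626 23.153 10.414
    endloop
  endfacet
  facet normal 0.7885 0.6150 0.0000
    outer loop
      vertex 24.142 14.799 0.000
      vertex 17.626 23.153 10.414
      vertex 24.142 14.799 10.414
    endloop
  endfacet
  facet normal 0.0108 0.9999 0.0000
    outer loop
      vertex 17.626 23.153 0.000
      vertex 7.031 23.267 0.000
      vertex 7.031 23.267 10.414
    endloop
  endfacet
  facet normal 0.0108 0.9999 0.0000
    outer loop
      vertex 17.626 23.153 0.000
      vertex 7.031 23.267 10.414
      vertex 17.626 23.153 10.414
    endloop
  endfacet
  facet normal -0.7751 0.6319 0.0000
    outer loop
      vertex 7.031 23.267 0.000
      vertex 0.336 15.055 0.000
      vertex 0.336 15.055 10.414
    endloop
  endfacet
  facet normal -0.7751 0.6319 0.0000
    outer loop
      vertex 7.031 23.267 0.000
      vertex 0.336 15.055 10.414
      vertex 7.031 23.267 10.414
    endloop
  endfacet
  facet normal -0.9773 -0.2121 0.0000
    outer loop
      vertex 0.336 15.055 0.000
      vertex 2.583 4.700 0.000
      vertex 2.583 4.700 10.414
    endloop
  endfacet
  facet normal -0.9773 -0.2121 0.0000
    outer loop
      vertex 0.336 15.055 0.000
      vertex 2.583 4.700 10.414
      vertex 0.336 15.055 10.414
    endloop
  endfacet
  facet normal -0.4435 -0.8963 0.0000
    outer loop
      vertex 2.583 4.700 0.000
      vertex 12.079 0.001 0.000
      vertex 12.079 0.001 10.414
    endloop
  endfacet
  facet normal -0.4435 -0.8963 0.0000
    outer loop
      vertex 2.583 4.700 0.000
      vertex 12.079 0.001 10.414
      vertex 2.583 4.700 10.414
    endloop
  endfacet
  facet normal 0.4242 -0.9056 0.0000
    outer loop
      vertex 12.079 0.001 0.000
      vertex 21.674 4.495 0.000
      vertex 21.674 4.495 10.414
    endloop
  endfacet
  facet normal 0.4242 -0.9056 0.0000
    outer loop
      vertex 12.079 0.001 0.000
      vertex 21.674 4.495 10.414
      vertex 12.079 0.001 10.414
    endloop
  endfacet
  facet normal 0.9725 -0.2329 0.0000
    outer loop
      vertex 21.674 4.495 0.000
      vertex 24.142 14.799 0.000
      vertex 24.142 14.799 10.414
    endloop
  endfacet
  facet normal 0.9725 -0.2329 0.0000
    outer loop
      vertex 21.674 4.495 0.000
      vertex 24.142 14.799 10.414
      vertex 21.674 4.495 10.414
    endloop
  endfacet
endsolid part

The G0 Z moves step by Δz≈1.736 mm. Every layer's G1 loop is the same polygon, so the solid is a straight extrusion of it from z=0 to z≈10.4. Closing with flat bottom and top caps and triangulating gives 24 facets — a regular 7-sided prism (a cylinder approximated with 7 flat sides), circumscribed radius ≈ 12.2 mm, height ≈ 10.4 mm.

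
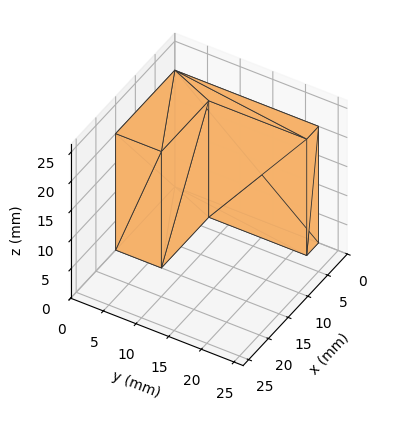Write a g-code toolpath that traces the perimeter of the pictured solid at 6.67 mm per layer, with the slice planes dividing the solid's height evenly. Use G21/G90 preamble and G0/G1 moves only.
Reading the render: the shape is an L-shaped prism: outer 15 × 22 mm, arm thicknesses ≈ 7 mm (horizontal) and 3 mm (vertical), extruded 20 mm in z (dimensions read to the nearest mm from the axis ticks). For the g-code, the solid's height is divided into equal slices at the stated Δz and each level perimeter traced with G1 moves after a G0 lift.

; perimeter-only toolpath
G21 ; units = mm
G90 ; absolute positioning
G28 ; home
; layer 1
G0 Z6.67
G0 X0.00 Y0.00
G1 X15.00 Y0.00
G1 X15.00 Y7.00
G1 X3.00 Y7.00
G1 X3.00 Y22.00
G1 X0.00 Y22.00
G1 X0.00 Y0.00
; layer 2
G0 Z13.33
G0 X0.00 Y0.00
G1 X15.00 Y0.00
G1 X15.00 Y7.00
G1 X3.00 Y7.00
G1 X3.00 Y22.00
G1 X0.00 Y22.00
G1 X0.00 Y0.00
; layer 3
G0 Z20.00
G0 X0.00 Y0.00
G1 X15.00 Y0.00
G1 X15.00 Y7.00
G1 X3.00 Y7.00
G1 X3.00 Y22.00
G1 X0.00 Y22.00
G1 X0.00 Y0.00
M2 ; end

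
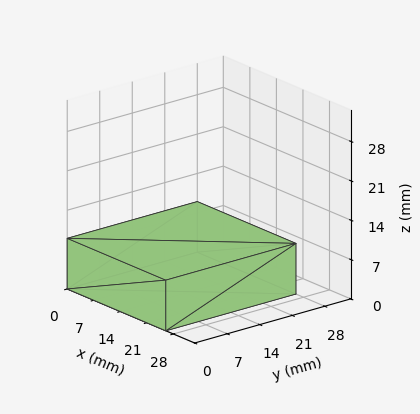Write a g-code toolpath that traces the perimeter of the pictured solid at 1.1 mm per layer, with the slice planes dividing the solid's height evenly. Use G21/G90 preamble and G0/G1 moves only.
Reading the render: the shape is a rectangular box, roughly 26 × 28 mm footprint and 9 mm tall (dimensions read to the nearest mm from the axis ticks). For the g-code, the solid's height is divided into equal slices at the stated Δz and each level perimeter traced with G1 moves after a G0 lift.

; perimeter-only toolpath
G21 ; units = mm
G90 ; absolute positioning
G28 ; home
; layer 1
G0 Z1.1
G0 X0.0 Y0.0
G1 X26.0 Y0.0
G1 X26.0 Y28.0
G1 X0.0 Y28.0
G1 X0.0 Y0.0
; layer 2
G0 Z2.2
G0 X0.0 Y0.0
G1 X26.0 Y0.0
G1 X26.0 Y28.0
G1 X0.0 Y28.0
G1 X0.0 Y0.0
; layer 3
G0 Z3.4
G0 X0.0 Y0.0
G1 X26.0 Y0.0
G1 X26.0 Y28.0
G1 X0.0 Y28.0
G1 X0.0 Y0.0
; layer 4
G0 Z4.5
G0 X0.0 Y0.0
G1 X26.0 Y0.0
G1 X26.0 Y28.0
G1 X0.0 Y28.0
G1 X0.0 Y0.0
; layer 5
G0 Z5.6
G0 X0.0 Y0.0
G1 X26.0 Y0.0
G1 X26.0 Y28.0
G1 X0.0 Y28.0
G1 X0.0 Y0.0
; layer 6
G0 Z6.8
G0 X0.0 Y0.0
G1 X26.0 Y0.0
G1 X26.0 Y28.0
G1 X0.0 Y28.0
G1 X0.0 Y0.0
; layer 7
G0 Z7.9
G0 X0.0 Y0.0
G1 X26.0 Y0.0
G1 X26.0 Y28.0
G1 X0.0 Y28.0
G1 X0.0 Y0.0
; layer 8
G0 Z9.0
G0 X0.0 Y0.0
G1 X26.0 Y0.0
G1 X26.0 Y28.0
G1 X0.0 Y28.0
G1 X0.0 Y0.0
M2 ; end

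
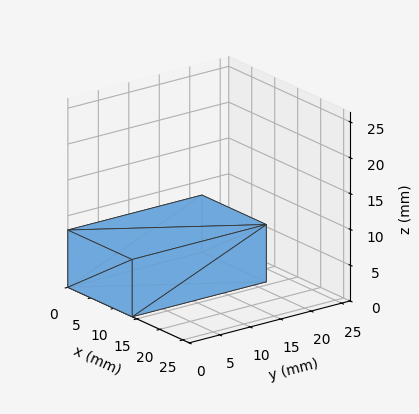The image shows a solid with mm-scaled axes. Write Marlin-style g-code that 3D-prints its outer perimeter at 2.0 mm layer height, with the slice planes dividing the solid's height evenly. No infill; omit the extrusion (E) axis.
Reading the render: the shape is a rectangular box, roughly 14 × 22 mm footprint and 8 mm tall (dimensions read to the nearest mm from the axis ticks). For the g-code, the solid's height is divided into equal slices at the stated Δz and each level perimeter traced with G1 moves after a G0 lift.

; perimeter-only toolpath
G21 ; units = mm
G90 ; absolute positioning
G28 ; home
; layer 1
G0 Z2.0
G0 X0.0 Y0.0
G1 X14.0 Y0.0
G1 X14.0 Y22.0
G1 X0.0 Y22.0
G1 X0.0 Y0.0
; layer 2
G0 Z4.0
G0 X0.0 Y0.0
G1 X14.0 Y0.0
G1 X14.0 Y22.0
G1 X0.0 Y22.0
G1 X0.0 Y0.0
; layer 3
G0 Z6.0
G0 X0.0 Y0.0
G1 X14.0 Y0.0
G1 X14.0 Y22.0
G1 X0.0 Y22.0
G1 X0.0 Y0.0
; layer 4
G0 Z8.0
G0 X0.0 Y0.0
G1 X14.0 Y0.0
G1 X14.0 Y22.0
G1 X0.0 Y22.0
G1 X0.0 Y0.0
M2 ; end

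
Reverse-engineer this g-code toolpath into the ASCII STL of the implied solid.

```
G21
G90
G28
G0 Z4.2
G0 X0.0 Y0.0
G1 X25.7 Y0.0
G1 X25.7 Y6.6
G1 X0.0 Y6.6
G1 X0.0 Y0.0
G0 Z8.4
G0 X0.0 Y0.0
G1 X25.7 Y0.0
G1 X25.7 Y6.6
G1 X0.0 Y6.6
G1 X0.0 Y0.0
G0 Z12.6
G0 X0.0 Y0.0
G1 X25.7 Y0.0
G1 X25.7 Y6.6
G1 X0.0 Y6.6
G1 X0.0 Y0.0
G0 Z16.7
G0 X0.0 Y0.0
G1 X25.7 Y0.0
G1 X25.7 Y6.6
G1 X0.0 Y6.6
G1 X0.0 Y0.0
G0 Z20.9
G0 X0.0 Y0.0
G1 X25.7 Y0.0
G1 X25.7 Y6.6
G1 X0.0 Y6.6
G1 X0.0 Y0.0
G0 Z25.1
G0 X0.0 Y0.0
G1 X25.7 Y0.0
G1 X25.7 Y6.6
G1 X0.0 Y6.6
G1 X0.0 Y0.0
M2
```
solid part
  facet normal 0.0000 0.0000 -1.0000
    outer loop
      vertex 25.7 6.6 0.0
      vertex 25.7 0.0 0.0
      vertex 0.0 0.0 0.0
    endloop
  endfacet
  facet normal 0.0000 0.0000 -1.0000
    outer loop
      vertex 0.0 6.6 0.0
      vertex 25.7 6.6 0.0
      vertex 0.0 0.0 0.0
    endloop
  endfacet
  facet normal 0.0000 0.0000 1.0000
    outer loop
      vertex 0.0 0.0 25.1
      vertex 25.7 0.0 25.1
      vertex 25.7 6.6 25.1
    endloop
  endfacet
  facet normal 0.0000 0.0000 1.0000
    outer loop
      vertex 0.0 0.0 25.1
      vertex 25.7 6.6 25.1
      vertex 0.0 6.6 25.1
    endloop
  endfacet
  facet normal 0.0000 -1.0000 0.0000
    outer loop
      vertex 0.0 0.0 0.0
      vertex 25.7 0.0 0.0
      vertex 25.7 0.0 25.1
    endloop
  endfacet
  facet normal 0.0000 -1.0000 0.0000
    outer loop
      vertex 0.0 0.0 0.0
      vertex 25.7 0.0 25.1
      vertex 0.0 0.0 25.1
    endloop
  endfacet
  facet normal 0.0000 1.0000 0.0000
    outer loop
      vertex 25.7 6.6 25.1
      vertex 25.7 6.6 0.0
      vertex 0.0 6.6 0.0
    endloop
  endfacet
  facet normal 0.0000 1.0000 0.0000
    outer loop
      vertex 0.0 6.6 25.1
      vertex 25.7 6.6 25.1
      vertex 0.0 6.6 0.0
    endloop
  endfacet
  facet normal -1.0000 0.0000 0.0000
    outer loop
      vertex 0.0 6.6 25.1
      vertex 0.0 6.6 0.0
      vertex 0.0 0.0 0.0
    endloop
  endfacet
  facet normal -1.0000 0.0000 0.0000
    outer loop
      vertex 0.0 0.0 25.1
      vertex 0.0 6.6 25.1
      vertex 0.0 0.0 0.0
    endloop
  endfacet
  facet normal 1.0000 0.0000 0.0000
    outer loop
      vertex 25.7 0.0 0.0
      vertex 25.7 6.6 0.0
      vertex 25.7 6.6 25.1
    endloop
  endfacet
  facet normal 1.0000 0.0000 0.0000
    outer loop
      vertex 25.7 0.0 0.0
      vertex 25.7 6.6 25.1
      vertex 25.7 0.0 25.1
    endloop
  endfacet
endsolid part

The G0 Z moves step by Δz≈4.2 mm. Every layer's G1 loop is the same polygon, so the solid is a straight extrusion of it from z=0 to z≈25.1. Closing with flat bottom and top caps and triangulating gives 12 facets — a rectangular box, roughly 25.7 × 6.6 mm footprint and 25.1 mm tall.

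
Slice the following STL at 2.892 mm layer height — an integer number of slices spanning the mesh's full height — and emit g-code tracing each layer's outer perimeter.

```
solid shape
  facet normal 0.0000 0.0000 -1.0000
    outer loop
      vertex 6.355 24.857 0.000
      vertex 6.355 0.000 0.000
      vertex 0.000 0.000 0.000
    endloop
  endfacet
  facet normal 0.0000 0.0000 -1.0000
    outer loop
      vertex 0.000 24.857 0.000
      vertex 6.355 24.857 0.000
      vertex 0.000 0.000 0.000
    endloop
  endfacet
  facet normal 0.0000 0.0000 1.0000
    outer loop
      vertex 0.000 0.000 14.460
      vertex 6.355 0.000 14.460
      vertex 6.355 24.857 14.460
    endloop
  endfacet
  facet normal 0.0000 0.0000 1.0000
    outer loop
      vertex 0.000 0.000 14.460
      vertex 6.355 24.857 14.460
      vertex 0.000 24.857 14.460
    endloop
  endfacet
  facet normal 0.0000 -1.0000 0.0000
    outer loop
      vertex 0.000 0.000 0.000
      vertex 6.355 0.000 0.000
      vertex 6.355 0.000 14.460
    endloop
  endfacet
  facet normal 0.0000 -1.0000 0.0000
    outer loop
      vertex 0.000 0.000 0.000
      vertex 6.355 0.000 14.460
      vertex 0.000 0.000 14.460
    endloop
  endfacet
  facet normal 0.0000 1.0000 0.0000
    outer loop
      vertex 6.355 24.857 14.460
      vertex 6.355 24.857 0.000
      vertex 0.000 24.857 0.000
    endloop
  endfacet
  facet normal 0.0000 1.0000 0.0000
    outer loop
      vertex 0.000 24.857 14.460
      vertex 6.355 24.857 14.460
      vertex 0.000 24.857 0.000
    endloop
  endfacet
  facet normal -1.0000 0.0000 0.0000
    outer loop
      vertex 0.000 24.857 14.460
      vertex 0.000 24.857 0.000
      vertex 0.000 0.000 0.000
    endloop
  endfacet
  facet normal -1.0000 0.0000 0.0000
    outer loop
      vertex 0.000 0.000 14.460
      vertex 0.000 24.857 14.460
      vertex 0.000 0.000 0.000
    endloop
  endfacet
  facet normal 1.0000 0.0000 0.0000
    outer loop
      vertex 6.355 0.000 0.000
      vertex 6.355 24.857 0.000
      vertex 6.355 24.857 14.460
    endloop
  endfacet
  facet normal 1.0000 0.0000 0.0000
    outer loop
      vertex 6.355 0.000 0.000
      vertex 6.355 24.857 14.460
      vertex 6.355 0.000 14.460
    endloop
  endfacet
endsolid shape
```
; perimeter-only toolpath
G21 ; units = mm
G90 ; absolute positioning
G28 ; home
; layer 1
G0 Z2.892
G0 X0.000 Y0.000
G1 X6.355 Y0.000
G1 X6.355 Y24.857
G1 X0.000 Y24.857
G1 X0.000 Y0.000
; layer 2
G0 Z5.784
G0 X0.000 Y0.000
G1 X6.355 Y0.000
G1 X6.355 Y24.857
G1 X0.000 Y24.857
G1 X0.000 Y0.000
; layer 3
G0 Z8.676
G0 X0.000 Y0.000
G1 X6.355 Y0.000
G1 X6.355 Y24.857
G1 X0.000 Y24.857
G1 X0.000 Y0.000
; layer 4
G0 Z11.568
G0 X0.000 Y0.000
G1 X6.355 Y0.000
G1 X6.355 Y24.857
G1 X0.000 Y24.857
G1 X0.000 Y0.000
; layer 5
G0 Z14.460
G0 X0.000 Y0.000
G1 X6.355 Y0.000
G1 X6.355 Y24.857
G1 X0.000 Y24.857
G1 X0.000 Y0.000
M2 ; end

The solid is a rectangular box, roughly 6.36 × 24.9 mm footprint and 14.5 mm tall. Slicing at Δz = 2.892 mm — 5 equal slices spanning the solid's height, so layer i sits at z = i·h/5 — gives 5 non-empty perimeters. Each is a 4-segment closed polygon; G0 lifts to the layer z and rapids to the start vertex, then G1 traces the edges.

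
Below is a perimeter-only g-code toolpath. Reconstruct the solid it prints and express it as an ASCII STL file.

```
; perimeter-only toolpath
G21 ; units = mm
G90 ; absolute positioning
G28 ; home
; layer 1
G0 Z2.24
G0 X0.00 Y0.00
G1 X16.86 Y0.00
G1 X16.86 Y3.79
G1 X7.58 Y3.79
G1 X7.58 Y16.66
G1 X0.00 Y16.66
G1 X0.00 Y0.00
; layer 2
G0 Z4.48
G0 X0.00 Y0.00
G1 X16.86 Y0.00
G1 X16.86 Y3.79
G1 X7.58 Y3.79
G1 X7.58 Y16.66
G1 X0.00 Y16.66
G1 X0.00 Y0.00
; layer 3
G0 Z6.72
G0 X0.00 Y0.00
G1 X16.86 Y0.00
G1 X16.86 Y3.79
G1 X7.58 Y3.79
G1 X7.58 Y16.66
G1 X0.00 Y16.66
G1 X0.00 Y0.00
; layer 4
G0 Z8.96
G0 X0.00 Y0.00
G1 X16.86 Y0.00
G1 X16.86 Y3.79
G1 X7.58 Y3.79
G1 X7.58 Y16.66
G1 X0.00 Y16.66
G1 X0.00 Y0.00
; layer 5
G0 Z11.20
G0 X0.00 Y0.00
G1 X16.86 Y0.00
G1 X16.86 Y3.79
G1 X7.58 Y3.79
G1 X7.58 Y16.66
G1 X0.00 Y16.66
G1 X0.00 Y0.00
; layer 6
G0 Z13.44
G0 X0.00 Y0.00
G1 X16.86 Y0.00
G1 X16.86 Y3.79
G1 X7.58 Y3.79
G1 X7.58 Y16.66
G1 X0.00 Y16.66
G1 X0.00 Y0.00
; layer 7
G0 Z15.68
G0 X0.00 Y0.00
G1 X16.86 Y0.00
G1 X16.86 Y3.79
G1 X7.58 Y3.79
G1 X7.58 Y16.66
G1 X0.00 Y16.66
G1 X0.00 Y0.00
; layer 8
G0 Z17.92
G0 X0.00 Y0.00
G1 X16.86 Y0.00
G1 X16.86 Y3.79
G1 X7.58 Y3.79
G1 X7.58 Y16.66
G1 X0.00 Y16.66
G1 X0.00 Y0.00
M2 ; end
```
solid part
  facet normal 0.0000 0.0000 -1.0000
    outer loop
      vertex 16.86 3.79 0.00
      vertex 16.86 0.00 0.00
      vertex 0.00 0.00 0.00
    endloop
  endfacet
  facet normal 0.0000 0.0000 -1.0000
    outer loop
      vertex 7.58 3.79 0.00
      vertex 16.86 3.79 0.00
      vertex 0.00 0.00 0.00
    endloop
  endfacet
  facet normal 0.0000 0.0000 -1.0000
    outer loop
      vertex 7.58 16.66 0.00
      vertex 7.58 3.79 0.00
      vertex 0.00 0.00 0.00
    endloop
  endfacet
  facet normal 0.0000 0.0000 -1.0000
    outer loop
      vertex 0.00 16.66 0.00
      vertex 7.58 16.66 0.00
      vertex 0.00 0.00 0.00
    endloop
  endfacet
  facet normal 0.0000 0.0000 1.0000
    outer loop
      vertex 0.00 0.00 17.92
      vertex 16.86 0.00 17.92
      vertex 16.86 3.79 17.92
    endloop
  endfacet
  facet normal 0.0000 0.0000 1.0000
    outer loop
      vertex 0.00 0.00 17.92
      vertex 16.86 3.79 17.92
      vertex 7.58 3.79 17.92
    endloop
  endfacet
  facet normal 0.0000 0.0000 1.0000
    outer loop
      vertex 0.00 0.00 17.92
      vertex 7.58 3.79 17.92
      vertex 7.58 16.66 17.92
    endloop
  endfacet
  facet normal 0.0000 0.0000 1.0000
    outer loop
      vertex 0.00 0.00 17.92
      vertex 7.58 16.66 17.92
      vertex 0.00 16.66 17.92
    endloop
  endfacet
  facet normal 0.0000 -1.0000 0.0000
    outer loop
      vertex 0.00 0.00 0.00
      vertex 16.86 0.00 0.00
      vertex 16.86 0.00 17.92
    endloop
  endfacet
  facet normal 0.0000 -1.0000 0.0000
    outer loop
      vertex 0.00 0.00 0.00
      vertex 16.86 0.00 17.92
      vertex 0.00 0.00 17.92
    endloop
  endfacet
  facet normal 1.0000 0.0000 0.0000
    outer loop
      vertex 16.86 0.00 0.00
      vertex 16.86 3.79 0.00
      vertex 16.86 3.79 17.92
    endloop
  endfacet
  facet normal 1.0000 0.0000 0.0000
    outer loop
      vertex 16.86 0.00 0.00
      vertex 16.86 3.79 17.92
      vertex 16.86 0.00 17.92
    endloop
  endfacet
  facet normal 0.0000 1.0000 0.0000
    outer loop
      vertex 16.86 3.79 0.00
      vertex 7.58 3.79 0.00
      vertex 7.58 3.79 17.92
    endloop
  endfacet
  facet normal 0.0000 1.0000 0.0000
    outer loop
      vertex 16.86 3.79 0.00
      vertex 7.58 3.79 17.92
      vertex 16.86 3.79 17.92
    endloop
  endfacet
  facet normal 1.0000 0.0000 0.0000
    outer loop
      vertex 7.58 3.79 0.00
      vertex 7.58 16.66 0.00
      vertex 7.58 16.66 17.92
    endloop
  endfacet
  facet normal 1.0000 0.0000 0.0000
    outer loop
      vertex 7.58 3.79 0.00
      vertex 7.58 16.66 17.92
      vertex 7.58 3.79 17.92
    endloop
  endfacet
  facet normal 0.0000 1.0000 0.0000
    outer loop
      vertex 7.58 16.66 0.00
      vertex 0.00 16.66 0.00
      vertex 0.00 16.66 17.92
    endloop
  endfacet
  facet normal 0.0000 1.0000 0.0000
    outer loop
      vertex 7.58 16.66 0.00
      vertex 0.00 16.66 17.92
      vertex 7.58 16.66 17.92
    endloop
  endfacet
  facet normal -1.0000 0.0000 0.0000
    outer loop
      vertex 0.00 16.66 0.00
      vertex 0.00 0.00 0.00
      vertex 0.00 0.00 17.92
    endloop
  endfacet
  facet normal -1.0000 0.0000 0.0000
    outer loop
      vertex 0.00 16.66 0.00
      vertex 0.00 0.00 17.92
      vertex 0.00 16.66 17.92
    endloop
  endfacet
endsolid part

The G0 Z moves step by Δz≈2.24 mm. Every layer's G1 loop is the same polygon, so the solid is a straight extrusion of it from z=0 to z≈17.9. Closing with flat bottom and top caps and triangulating gives 20 facets — an L-shaped prism: outer 16.9 × 16.7 mm, arm thicknesses ≈ 3.79 mm (horizontal) and 7.58 mm (vertical), extruded 17.9 mm in z.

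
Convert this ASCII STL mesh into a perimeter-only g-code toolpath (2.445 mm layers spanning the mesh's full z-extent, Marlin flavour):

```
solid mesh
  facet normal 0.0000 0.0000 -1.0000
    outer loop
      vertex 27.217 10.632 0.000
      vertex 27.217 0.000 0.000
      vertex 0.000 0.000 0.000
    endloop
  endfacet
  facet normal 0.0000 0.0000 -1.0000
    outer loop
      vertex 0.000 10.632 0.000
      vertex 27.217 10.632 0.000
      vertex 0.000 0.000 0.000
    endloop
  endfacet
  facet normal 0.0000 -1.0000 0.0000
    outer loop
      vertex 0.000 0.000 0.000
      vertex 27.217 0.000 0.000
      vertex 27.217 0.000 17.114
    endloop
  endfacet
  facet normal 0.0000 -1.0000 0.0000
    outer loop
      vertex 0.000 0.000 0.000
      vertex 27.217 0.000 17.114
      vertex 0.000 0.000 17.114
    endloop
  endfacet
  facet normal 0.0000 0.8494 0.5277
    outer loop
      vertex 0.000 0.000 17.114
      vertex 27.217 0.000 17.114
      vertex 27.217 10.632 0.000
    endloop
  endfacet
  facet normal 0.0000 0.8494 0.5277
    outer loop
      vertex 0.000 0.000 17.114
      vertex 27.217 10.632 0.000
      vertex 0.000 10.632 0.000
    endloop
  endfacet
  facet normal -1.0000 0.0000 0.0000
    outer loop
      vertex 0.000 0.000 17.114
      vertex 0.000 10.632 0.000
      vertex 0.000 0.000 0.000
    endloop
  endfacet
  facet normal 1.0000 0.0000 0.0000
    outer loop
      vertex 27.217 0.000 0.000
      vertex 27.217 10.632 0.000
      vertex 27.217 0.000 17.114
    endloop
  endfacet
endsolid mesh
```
; perimeter-only toolpath
G21 ; units = mm
G90 ; absolute positioning
G28 ; home
; layer 1
G0 Z2.445
G0 X0.000 Y0.000
G1 X27.217 Y0.000
G1 X27.217 Y9.113
G1 X0.000 Y9.113
G1 X0.000 Y0.000
; layer 2
G0 Z4.890
G0 X0.000 Y0.000
G1 X27.217 Y0.000
G1 X27.217 Y7.594
G1 X0.000 Y7.594
G1 X0.000 Y0.000
; layer 3
G0 Z7.335
G0 X0.000 Y0.000
G1 X27.217 Y0.000
G1 X27.217 Y6.075
G1 X0.000 Y6.075
G1 X0.000 Y0.000
; layer 4
G0 Z9.779
G0 X0.000 Y0.000
G1 X27.217 Y0.000
G1 X27.217 Y4.557
G1 X0.000 Y4.557
G1 X0.000 Y0.000
; layer 5
G0 Z12.224
G0 X0.000 Y0.000
G1 X27.217 Y0.000
G1 X27.217 Y3.038
G1 X0.000 Y3.038
G1 X0.000 Y0.000
; layer 6
G0 Z14.669
G0 X0.000 Y0.000
G1 X27.217 Y0.000
G1 X27.217 Y1.519
G1 X0.000 Y1.519
G1 X0.000 Y0.000
M2 ; end

The solid is a wedge (ramp): 27.2 × 10.6 mm base, rising to 17.1 mm along the y=0 edge and sloping linearly to z=0 at y=10.6. Slicing at Δz = 2.445 mm — 7 equal slices spanning the solid's height, so layer i sits at z = i·h/7 — gives 6 non-empty perimeters. Each is a 4-segment closed polygon; G0 lifts to the layer z and rapids to the start vertex, then G1 traces the edges. The cross-section shrinks linearly with z (the slice at the apex is degenerate and omitted).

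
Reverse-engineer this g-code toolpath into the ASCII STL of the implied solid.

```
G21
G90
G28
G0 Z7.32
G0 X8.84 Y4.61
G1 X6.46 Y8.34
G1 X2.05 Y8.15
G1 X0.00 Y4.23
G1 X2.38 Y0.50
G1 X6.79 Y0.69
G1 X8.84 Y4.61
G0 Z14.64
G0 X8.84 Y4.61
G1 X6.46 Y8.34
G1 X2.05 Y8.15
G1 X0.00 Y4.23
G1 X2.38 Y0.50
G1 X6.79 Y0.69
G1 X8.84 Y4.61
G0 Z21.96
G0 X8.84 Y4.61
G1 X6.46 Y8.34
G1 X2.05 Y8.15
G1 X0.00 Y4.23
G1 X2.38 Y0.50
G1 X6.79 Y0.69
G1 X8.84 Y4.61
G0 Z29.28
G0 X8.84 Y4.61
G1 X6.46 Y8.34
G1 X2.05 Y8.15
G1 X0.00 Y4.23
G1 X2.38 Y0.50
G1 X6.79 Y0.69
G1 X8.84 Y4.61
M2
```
solid part
  facet normal 0.0000 0.0000 -1.0000
    outer loop
      vertex 2.05 8.15 0.00
      vertex 6.46 8.34 0.00
      vertex 8.84 4.61 0.00
    endloop
  endfacet
  facet normal 0.0000 0.0000 -1.0000
    outer loop
      vertex 0.00 4.23 0.00
      vertex 2.05 8.15 0.00
      vertex 8.84 4.61 0.00
    endloop
  endfacet
  facet normal 0.0000 0.0000 -1.0000
    outer loop
      vertex 2.38 0.50 0.00
      vertex 0.00 4.23 0.00
      vertex 8.84 4.61 0.00
    endloop
  endfacet
  facet normal 0.0000 0.0000 -1.0000
    outer loop
      vertex 6.79 0.69 0.00
      vertex 2.38 0.50 0.00
      vertex 8.84 4.61 0.00
    endloop
  endfacet
  facet normal 0.0000 0.0000 1.0000
    outer loop
      vertex 8.84 4.61 29.28
      vertex 6.46 8.34 29.28
      vertex 2.05 8.15 29.28
    endloop
  endfacet
  facet normal 0.0000 0.0000 1.0000
    outer loop
      vertex 8.84 4.61 29.28
      vertex 2.05 8.15 29.28
      vertex 0.00 4.23 29.28
    endloop
  endfacet
  facet normal 0.0000 0.0000 1.0000
    outer loop
      vertex 8.84 4.61 29.28
      vertex 0.00 4.23 29.28
      vertex 2.38 0.50 29.28
    endloop
  endfacet
  facet normal 0.0000 0.0000 1.0000
    outer loop
      vertex 8.84 4.61 29.28
      vertex 2.38 0.50 29.28
      vertex 6.79 0.69 29.28
    endloop
  endfacet
  facet normal 0.8430 0.5379 0.0000
    outer loop
      vertex 8.84 4.61 0.00
      vertex 6.46 8.34 0.00
      vertex 6.46 8.34 29.28
    endloop
  endfacet
  facet normal 0.8430 0.5379 0.0000
    outer loop
      vertex 8.84 4.61 0.00
      vertex 6.46 8.34 29.28
      vertex 8.84 4.61 29.28
    endloop
  endfacet
  facet normal -0.0430 0.9991 0.0000
    outer loop
      vertex 6.46 8.34 0.00
      vertex 2.05 8.15 0.00
      vertex 2.05 8.15 29.28
    endloop
  endfacet
  facet normal -0.0430 0.9991 0.0000
    outer loop
      vertex 6.46 8.34 0.00
      vertex 2.05 8.15 29.28
      vertex 6.46 8.34 29.28
    endloop
  endfacet
  facet normal -0.8861 0.4634 0.0000
    outer loop
      vertex 2.05 8.15 0.00
      vertex 0.00 4.23 0.00
      vertex 0.00 4.23 29.28
    endloop
  endfacet
  facet normal -0.8861 0.4634 0.0000
    outer loop
      vertex 2.05 8.15 0.00
      vertex 0.00 4.23 29.28
      vertex 2.05 8.15 29.28
    endloop
  endfacet
  facet normal -0.8430 -0.5379 0.0000
    outer loop
      vertex 0.00 4.23 0.00
      vertex 2.38 0.50 0.00
      vertex 2.38 0.50 29.28
    endloop
  endfacet
  facet normal -0.8430 -0.5379 0.0000
    outer loop
      vertex 0.00 4.23 0.00
      vertex 2.38 0.50 29.28
      vertex 0.00 4.23 29.28
    endloop
  endfacet
  facet normal 0.0430 -0.9991 0.0000
    outer loop
      vertex 2.38 0.50 0.00
      vertex 6.79 0.69 0.00
      vertex 6.79 0.69 29.28
    endloop
  endfacet
  facet normal 0.0430 -0.9991 0.0000
    outer loop
      vertex 2.38 0.50 0.00
      vertex 6.79 0.69 29.28
      vertex 2.38 0.50 29.28
    endloop
  endfacet
  facet normal 0.8861 -0.4634 0.0000
    outer loop
      vertex 6.79 0.69 0.00
      vertex 8.84 4.61 0.00
      vertex 8.84 4.61 29.28
    endloop
  endfacet
  facet normal 0.8861 -0.4634 0.0000
    outer loop
      vertex 6.79 0.69 0.00
      vertex 8.84 4.61 29.28
      vertex 6.79 0.69 29.28
    endloop
  endfacet
endsolid part

The G0 Z moves step by Δz≈7.32 mm. Every layer's G1 loop is the same polygon, so the solid is a straight extrusion of it from z=0 to z≈29.3. Closing with flat bottom and top caps and triangulating gives 20 facets — a regular 6-sided prism (a cylinder approximated with 6 flat sides), circumscribed radius ≈ 4.42 mm, height ≈ 29.3 mm.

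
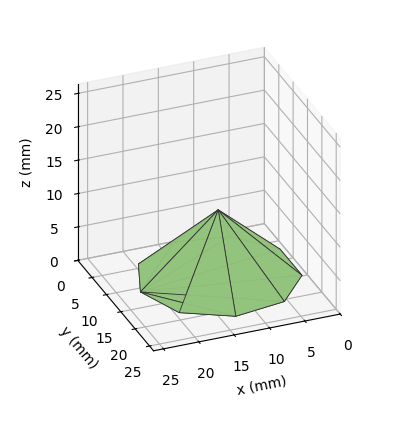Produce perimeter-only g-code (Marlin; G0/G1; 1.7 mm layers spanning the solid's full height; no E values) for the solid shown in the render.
Reading the render: the shape is a regular 9-sided pyramid, base circumscribed radius ≈ 11 mm, apex at z ≈ 10 mm (dimensions read to the nearest mm from the axis ticks). For the g-code, the solid's height is divided into equal slices at the stated Δz and each level perimeter traced with G1 moves after a G0 lift.

; perimeter-only toolpath
G21 ; units = mm
G90 ; absolute positioning
G28 ; home
; layer 1
G0 Z1.7
G0 X20.2 Y11.0
G1 X18.0 Y16.9
G1 X12.6 Y20.0
G1 X6.4 Y18.9
G1 X2.4 Y14.2
G1 X2.4 Y7.8
G1 X6.4 Y3.1
G1 X12.6 Y2.0
G1 X18.0 Y5.1
G1 X20.2 Y11.0
; layer 2
G0 Z3.3
G0 X18.3 Y11.0
G1 X16.6 Y15.7
G1 X12.3 Y18.2
G1 X7.3 Y17.3
G1 X4.1 Y13.5
G1 X4.1 Y8.5
G1 X7.3 Y4.7
G1 X12.3 Y3.8
G1 X16.6 Y6.3
G1 X18.3 Y11.0
; layer 3
G0 Z5.0
G0 X16.5 Y11.0
G1 X15.2 Y14.6
G1 X11.9 Y16.4
G1 X8.2 Y15.8
G1 X5.8 Y12.9
G1 X5.8 Y9.1
G1 X8.2 Y6.2
G1 X11.9 Y5.6
G1 X15.2 Y7.5
G1 X16.5 Y11.0
; layer 4
G0 Z6.7
G0 X14.7 Y11.0
G1 X13.8 Y13.4
G1 X11.6 Y14.6
G1 X9.2 Y14.2
G1 X7.6 Y12.3
G1 X7.6 Y9.7
G1 X9.2 Y7.8
G1 X11.6 Y7.4
G1 X13.8 Y8.6
G1 X14.7 Y11.0
; layer 5
G0 Z8.3
G0 X12.8 Y11.0
G1 X12.4 Y12.2
G1 X11.3 Y12.8
G1 X10.1 Y12.6
G1 X9.3 Y11.6
G1 X9.3 Y10.4
G1 X10.1 Y9.4
G1 X11.3 Y9.2
G1 X12.4 Y9.8
G1 X12.8 Y11.0
M2 ; end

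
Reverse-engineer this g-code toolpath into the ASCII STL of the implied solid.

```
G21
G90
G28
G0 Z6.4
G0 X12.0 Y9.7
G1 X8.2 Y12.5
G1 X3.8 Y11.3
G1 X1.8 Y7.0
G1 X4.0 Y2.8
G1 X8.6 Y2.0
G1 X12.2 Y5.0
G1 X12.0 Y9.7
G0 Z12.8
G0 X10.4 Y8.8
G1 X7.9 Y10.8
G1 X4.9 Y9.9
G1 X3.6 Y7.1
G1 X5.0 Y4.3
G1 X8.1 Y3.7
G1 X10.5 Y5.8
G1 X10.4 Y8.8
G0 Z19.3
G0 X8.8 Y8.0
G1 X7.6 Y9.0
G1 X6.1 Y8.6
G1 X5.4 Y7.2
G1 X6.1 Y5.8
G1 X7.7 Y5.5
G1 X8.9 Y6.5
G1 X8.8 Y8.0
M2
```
solid part
  facet normal 0.0000 0.0000 -1.0000
    outer loop
      vertex 2.6 12.7 0.0
      vertex 8.6 14.3 0.0
      vertex 13.6 10.5 0.0
    endloop
  endfacet
  facet normal 0.0000 0.0000 -1.0000
    outer loop
      vertex 0.0 7.0 0.0
      vertex 2.6 12.7 0.0
      vertex 13.6 10.5 0.0
    endloop
  endfacet
  facet normal 0.0000 0.0000 -1.0000
    outer loop
      vertex 2.9 1.4 0.0
      vertex 0.0 7.0 0.0
      vertex 13.6 10.5 0.0
    endloop
  endfacet
  facet normal 0.0000 0.0000 -1.0000
    outer loop
      vertex 9.0 0.2 0.0
      vertex 2.9 1.4 0.0
      vertex 13.6 10.5 0.0
    endloop
  endfacet
  facet normal 0.0000 0.0000 -1.0000
    outer loop
      vertex 13.8 4.3 0.0
      vertex 9.0 0.2 0.0
      vertex 13.6 10.5 0.0
    endloop
  endfacet
  facet normal 0.5866 0.7719 0.2452
    outer loop
      vertex 13.6 10.5 0.0
      vertex 8.6 14.3 0.0
      vertex 7.2 7.2 25.7
    endloop
  endfacet
  facet normal -0.2498 0.9367 0.2452
    outer loop
      vertex 8.6 14.3 0.0
      vertex 2.6 12.7 0.0
      vertex 7.2 7.2 25.7
    endloop
  endfacet
  facet normal -0.8823 0.4025 0.2441
    outer loop
      vertex 2.6 12.7 0.0
      vertex 0.0 7.0 0.0
      vertex 7.2 7.2 25.7
    endloop
  endfacet
  facet normal -0.8610 -0.4459 0.2447
    outer loop
      vertex 0.0 7.0 0.0
      vertex 2.9 1.4 0.0
      vertex 7.2 7.2 25.7
    endloop
  endfacet
  facet normal -0.1871 -0.9511 0.2459
    outer loop
      vertex 2.9 1.4 0.0
      vertex 9.0 0.2 0.0
      vertex 7.2 7.2 25.7
    endloop
  endfacet
  facet normal 0.6297 -0.7372 0.2449
    outer loop
      vertex 9.0 0.2 0.0
      vertex 13.8 4.3 0.0
      vertex 7.2 7.2 25.7
    endloop
  endfacet
  facet normal 0.9689 0.0313 0.2453
    outer loop
      vertex 13.8 4.3 0.0
      vertex 13.6 10.5 0.0
      vertex 7.2 7.2 25.7
    endloop
  endfacet
endsolid part

The G0 Z moves step by Δz≈6.4 mm. The G1 loops shrink linearly with z, so the solid tapers from its base footprint up to z≈25.7. Closing with a flat bottom cap and the tapered top and triangulating gives 12 facets — a regular 7-sided pyramid, base circumscribed radius ≈ 7.2 mm, apex at z ≈ 25.7 mm.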